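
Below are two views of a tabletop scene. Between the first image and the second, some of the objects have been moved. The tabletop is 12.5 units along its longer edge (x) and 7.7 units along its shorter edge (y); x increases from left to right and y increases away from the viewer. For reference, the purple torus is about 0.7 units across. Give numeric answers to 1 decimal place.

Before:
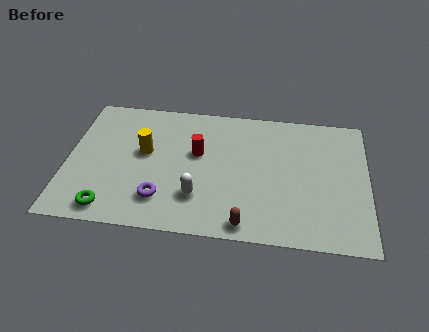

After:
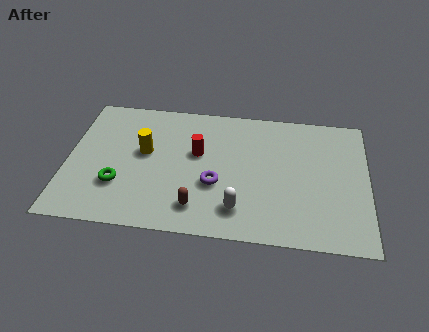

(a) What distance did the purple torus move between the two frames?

2.5

The purple torus was near (4.0, 1.8) before and (6.2, 2.9) after, so it travelled √(2.2² + 1.1²) ≈ 2.5 units.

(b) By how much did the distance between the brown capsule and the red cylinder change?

-1.2

Before: roughly 4.3 units apart; after: 3.1. That's 1.2 units closer together.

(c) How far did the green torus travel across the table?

1.4

The green torus moved from about (1.9, 1.0) to (2.2, 2.4), a distance of √(0.3² + 1.4²) ≈ 1.4.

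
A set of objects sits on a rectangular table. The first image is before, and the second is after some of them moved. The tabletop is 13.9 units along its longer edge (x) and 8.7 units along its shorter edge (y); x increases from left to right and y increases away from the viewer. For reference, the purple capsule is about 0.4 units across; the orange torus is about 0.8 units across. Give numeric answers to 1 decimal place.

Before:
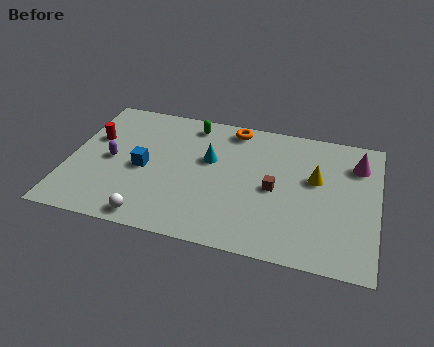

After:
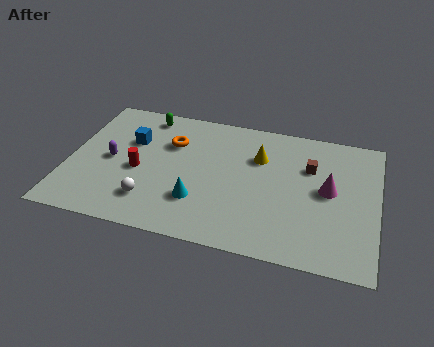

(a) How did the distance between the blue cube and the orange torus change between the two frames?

-3.5

They were about 5.3 units apart before and 1.8 after — 3.5 units closer together.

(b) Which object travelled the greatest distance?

the orange torus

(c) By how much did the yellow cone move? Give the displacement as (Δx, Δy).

(-2.6, 0.8)

The yellow cone started near (11.1, 5.2) and ended near (8.5, 6.0).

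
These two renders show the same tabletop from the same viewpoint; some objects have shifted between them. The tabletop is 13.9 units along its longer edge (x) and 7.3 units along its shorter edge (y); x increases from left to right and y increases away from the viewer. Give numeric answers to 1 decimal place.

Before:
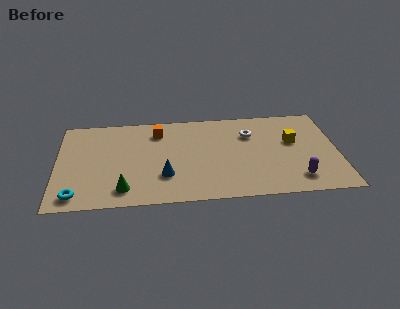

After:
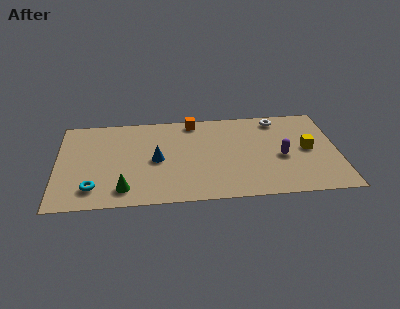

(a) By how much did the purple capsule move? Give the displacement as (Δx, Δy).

(-0.7, 1.8)

The purple capsule was at about (11.8, 1.4) and moved to about (11.1, 3.2).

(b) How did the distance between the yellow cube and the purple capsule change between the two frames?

-1.6

Before: roughly 3.0 units apart; after: 1.4. That's 1.6 units closer together.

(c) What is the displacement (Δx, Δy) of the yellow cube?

(0.7, -0.7)

From the two frames, the yellow cube sits at roughly (11.7, 4.4) before and (12.4, 3.7) after.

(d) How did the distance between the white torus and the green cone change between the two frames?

+1.8

They were about 7.4 units apart before and 9.2 after — 1.8 units further apart.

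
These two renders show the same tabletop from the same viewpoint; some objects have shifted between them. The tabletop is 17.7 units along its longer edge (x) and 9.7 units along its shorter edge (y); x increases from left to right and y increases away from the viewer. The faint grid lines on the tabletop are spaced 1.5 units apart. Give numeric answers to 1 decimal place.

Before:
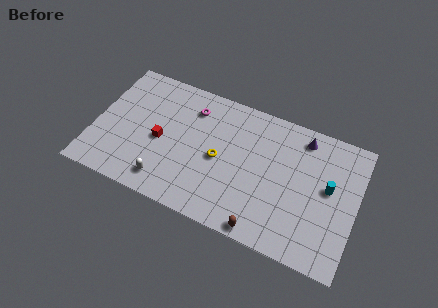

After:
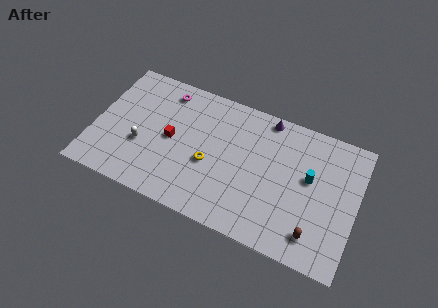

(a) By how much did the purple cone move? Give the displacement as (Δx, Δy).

(-2.5, 0.5)

The purple cone started near (13.8, 8.3) and ended near (11.3, 8.8).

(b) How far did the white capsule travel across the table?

2.8

From (5.2, 1.6) to (3.3, 3.6), the white capsule covered √(1.9² + 2.0²) ≈ 2.8 units.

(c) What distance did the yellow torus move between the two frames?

0.8

The yellow torus moved from about (8.5, 4.6) to (7.9, 4.0), a distance of √(0.6² + 0.6²) ≈ 0.8.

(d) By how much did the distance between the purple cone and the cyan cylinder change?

+1.0

Before: roughly 3.5 units apart; after: 4.5. That's 1.0 units further apart.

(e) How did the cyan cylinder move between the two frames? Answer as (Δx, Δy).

(-1.3, 0.2)

From the two frames, the cyan cylinder sits at roughly (15.8, 5.4) before and (14.5, 5.6) after.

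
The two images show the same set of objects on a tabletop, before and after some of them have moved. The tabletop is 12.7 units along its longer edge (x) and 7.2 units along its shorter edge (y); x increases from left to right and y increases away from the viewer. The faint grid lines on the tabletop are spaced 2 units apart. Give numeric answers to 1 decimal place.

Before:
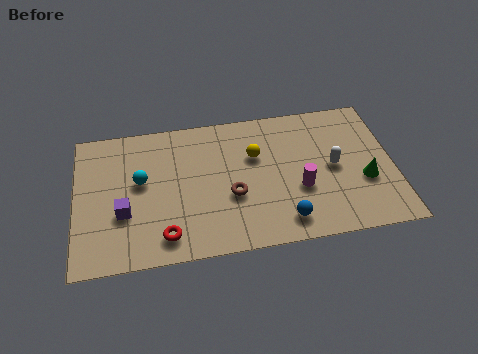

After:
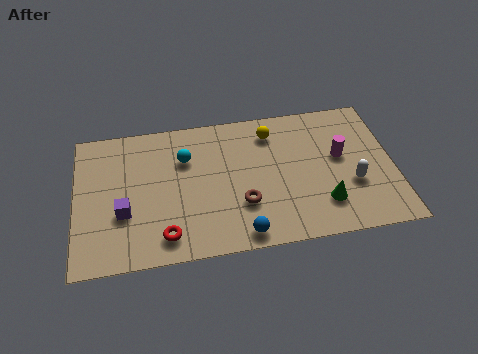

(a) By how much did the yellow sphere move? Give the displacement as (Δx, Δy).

(0.7, 1.1)

The yellow sphere was at about (7.2, 4.7) and moved to about (7.9, 5.8).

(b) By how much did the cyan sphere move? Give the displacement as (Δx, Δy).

(1.8, 0.9)

From the two frames, the cyan sphere sits at roughly (2.6, 4.1) before and (4.4, 5.0) after.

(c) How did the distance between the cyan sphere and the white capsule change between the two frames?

-0.7

The distance was about 7.7 in the first image and 7.0 in the second, so they moved 0.7 units closer together.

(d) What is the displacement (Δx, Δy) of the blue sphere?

(-1.7, -0.4)

The blue sphere started near (8.2, 1.2) and ended near (6.5, 0.8).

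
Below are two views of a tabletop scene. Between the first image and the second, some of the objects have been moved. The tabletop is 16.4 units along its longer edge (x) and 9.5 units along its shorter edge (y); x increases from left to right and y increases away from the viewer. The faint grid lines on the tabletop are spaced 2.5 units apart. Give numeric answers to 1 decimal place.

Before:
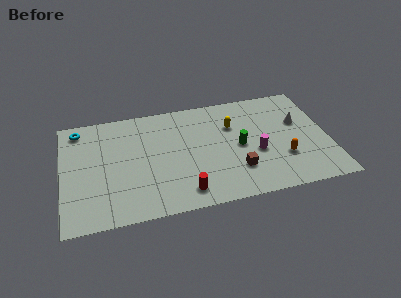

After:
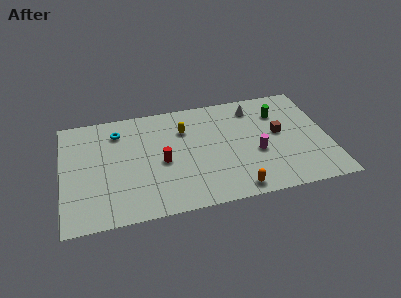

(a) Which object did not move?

the magenta cylinder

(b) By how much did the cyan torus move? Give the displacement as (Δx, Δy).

(2.4, -0.7)

From the two frames, the cyan torus sits at roughly (1.1, 8.2) before and (3.5, 7.5) after.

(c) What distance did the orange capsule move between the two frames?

3.7

The orange capsule moved from about (13.5, 3.0) to (10.4, 1.0), a distance of √(3.1² + 2.0²) ≈ 3.7.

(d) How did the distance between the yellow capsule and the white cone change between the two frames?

+0.4

They were about 4.1 units apart before and 4.5 after — 0.4 units further apart.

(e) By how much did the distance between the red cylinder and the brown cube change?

+3.9

They were about 3.5 units apart before and 7.4 after — 3.9 units further apart.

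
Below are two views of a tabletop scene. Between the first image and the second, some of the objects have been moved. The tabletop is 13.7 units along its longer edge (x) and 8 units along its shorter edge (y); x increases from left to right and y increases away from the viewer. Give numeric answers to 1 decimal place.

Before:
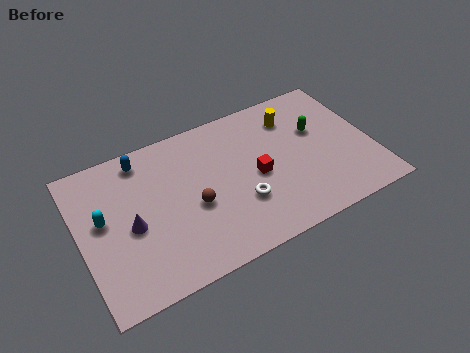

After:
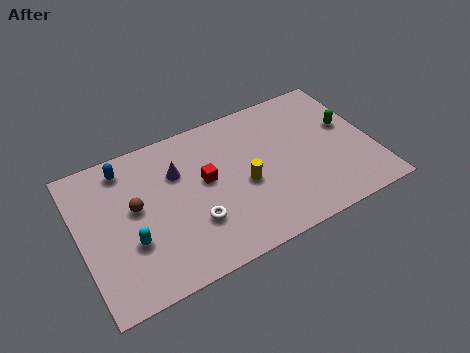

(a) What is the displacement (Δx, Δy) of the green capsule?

(1.4, -0.3)

The green capsule started near (11.3, 5.0) and ended near (12.7, 4.7).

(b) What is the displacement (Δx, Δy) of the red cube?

(-2.3, 0.8)

The red cube started near (8.2, 3.7) and ended near (5.9, 4.5).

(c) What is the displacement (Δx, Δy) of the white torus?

(-2.2, -0.1)

From the two frames, the white torus sits at roughly (7.3, 2.6) before and (5.1, 2.5) after.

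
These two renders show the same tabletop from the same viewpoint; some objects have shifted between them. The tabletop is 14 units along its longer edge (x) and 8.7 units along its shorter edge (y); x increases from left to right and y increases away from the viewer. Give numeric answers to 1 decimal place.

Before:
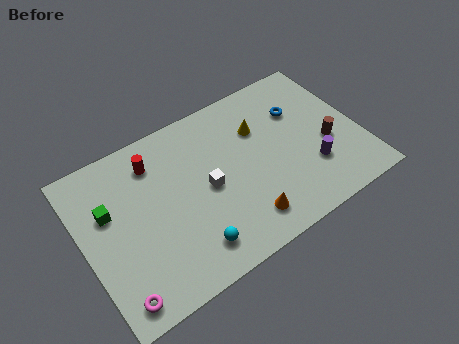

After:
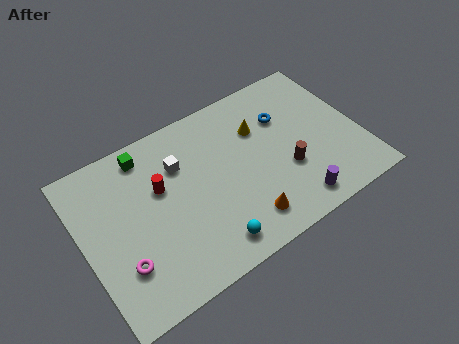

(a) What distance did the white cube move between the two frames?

2.2

The white cube moved from about (6.2, 4.2) to (5.1, 6.1), a distance of √(1.1² + 1.9²) ≈ 2.2.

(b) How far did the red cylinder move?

1.5

The red cylinder was near (3.9, 6.9) before and (4.0, 5.4) after, so it travelled √(0.1² + 1.5²) ≈ 1.5 units.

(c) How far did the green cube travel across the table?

3.0

The green cube was near (1.4, 5.5) before and (3.6, 7.5) after, so it travelled √(2.2² + 2.0²) ≈ 3.0 units.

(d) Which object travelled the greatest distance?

the green cube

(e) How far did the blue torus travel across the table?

0.8

The blue torus was near (11.3, 6.0) before and (10.5, 6.0) after, so it travelled √(0.8² + 0.0²) ≈ 0.8 units.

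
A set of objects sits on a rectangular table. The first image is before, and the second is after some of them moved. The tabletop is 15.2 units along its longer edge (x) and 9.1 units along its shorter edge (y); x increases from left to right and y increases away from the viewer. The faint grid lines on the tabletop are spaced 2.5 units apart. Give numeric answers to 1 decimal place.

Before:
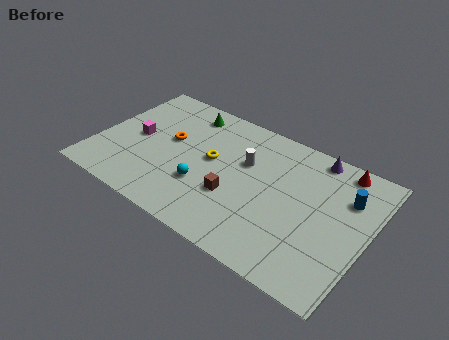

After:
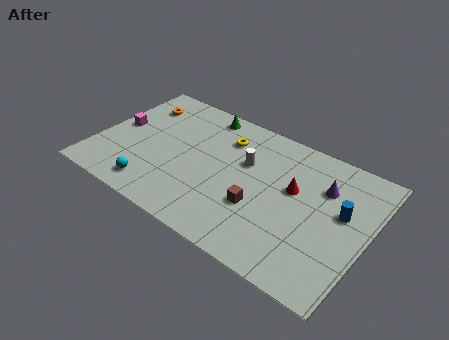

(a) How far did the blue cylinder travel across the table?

1.1

From (13.8, 6.4) to (13.7, 5.3), the blue cylinder covered √(0.1² + 1.1²) ≈ 1.1 units.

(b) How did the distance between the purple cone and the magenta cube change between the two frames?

+1.3

The distance was about 10.3 in the first image and 11.6 in the second, so they moved 1.3 units further apart.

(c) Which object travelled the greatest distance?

the red cone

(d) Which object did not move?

the white cylinder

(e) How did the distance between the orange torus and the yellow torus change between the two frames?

+2.6

The distance was about 2.5 in the first image and 5.1 in the second, so they moved 2.6 units further apart.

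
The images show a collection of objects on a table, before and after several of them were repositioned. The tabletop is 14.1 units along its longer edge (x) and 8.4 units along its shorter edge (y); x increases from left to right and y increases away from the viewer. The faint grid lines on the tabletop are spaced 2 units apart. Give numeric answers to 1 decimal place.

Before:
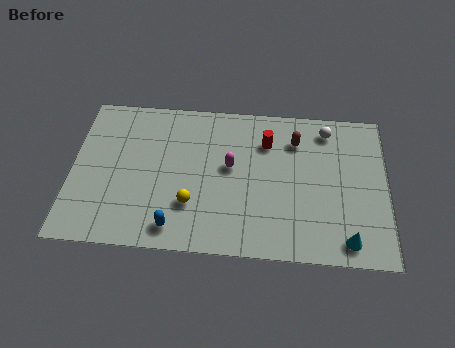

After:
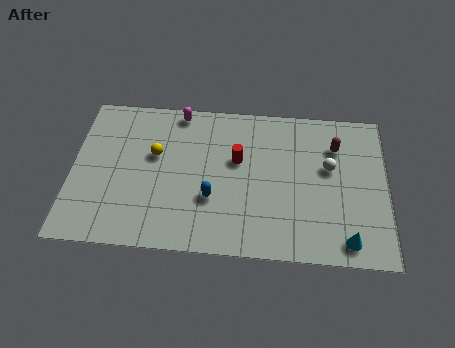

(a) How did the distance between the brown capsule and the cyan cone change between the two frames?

-0.7

The distance was about 5.8 in the first image and 5.1 in the second, so they moved 0.7 units closer together.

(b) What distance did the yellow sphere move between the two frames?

3.1

The yellow sphere moved from about (5.4, 2.5) to (3.7, 5.1), a distance of √(1.7² + 2.6²) ≈ 3.1.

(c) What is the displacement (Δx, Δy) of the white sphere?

(0.1, -2.1)

The white sphere started near (11.4, 7.1) and ended near (11.5, 5.0).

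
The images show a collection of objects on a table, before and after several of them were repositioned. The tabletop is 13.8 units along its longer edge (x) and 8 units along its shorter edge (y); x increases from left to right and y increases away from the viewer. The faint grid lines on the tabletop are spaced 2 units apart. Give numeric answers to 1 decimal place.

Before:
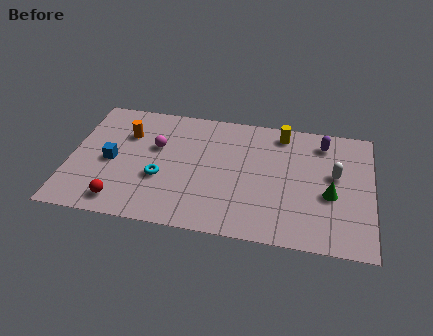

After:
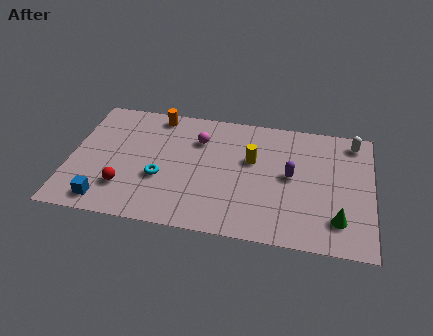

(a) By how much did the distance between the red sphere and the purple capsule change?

-2.7

Before: roughly 10.5 units apart; after: 7.8. That's 2.7 units closer together.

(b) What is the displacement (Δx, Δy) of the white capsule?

(0.8, 2.3)

The white capsule was at about (12.1, 4.6) and moved to about (12.9, 6.9).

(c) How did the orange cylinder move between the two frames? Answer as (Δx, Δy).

(1.3, 1.5)

The orange cylinder was at about (2.5, 5.6) and moved to about (3.8, 7.1).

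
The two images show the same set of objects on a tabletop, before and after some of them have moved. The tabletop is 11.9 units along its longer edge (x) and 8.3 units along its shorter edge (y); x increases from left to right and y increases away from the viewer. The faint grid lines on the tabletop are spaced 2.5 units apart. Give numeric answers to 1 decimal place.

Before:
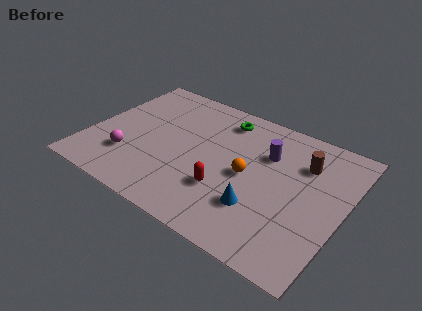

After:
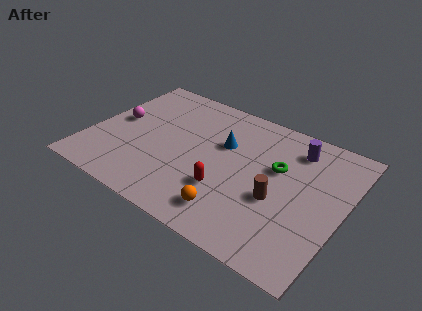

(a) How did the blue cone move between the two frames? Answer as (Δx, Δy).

(-2.2, 2.9)

The blue cone started near (8.3, 2.4) and ended near (6.1, 5.3).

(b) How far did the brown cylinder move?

2.8

From (9.8, 6.0) to (9.0, 3.3), the brown cylinder covered √(0.8² + 2.7²) ≈ 2.8 units.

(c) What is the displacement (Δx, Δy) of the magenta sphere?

(-1.0, 2.1)

From the two frames, the magenta sphere sits at roughly (2.1, 2.3) before and (1.1, 4.4) after.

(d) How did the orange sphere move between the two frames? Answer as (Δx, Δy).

(-0.3, -2.5)

From the two frames, the orange sphere sits at roughly (7.5, 4.0) before and (7.2, 1.5) after.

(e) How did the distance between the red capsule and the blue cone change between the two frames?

+1.2

The distance was about 1.6 in the first image and 2.8 in the second, so they moved 1.2 units further apart.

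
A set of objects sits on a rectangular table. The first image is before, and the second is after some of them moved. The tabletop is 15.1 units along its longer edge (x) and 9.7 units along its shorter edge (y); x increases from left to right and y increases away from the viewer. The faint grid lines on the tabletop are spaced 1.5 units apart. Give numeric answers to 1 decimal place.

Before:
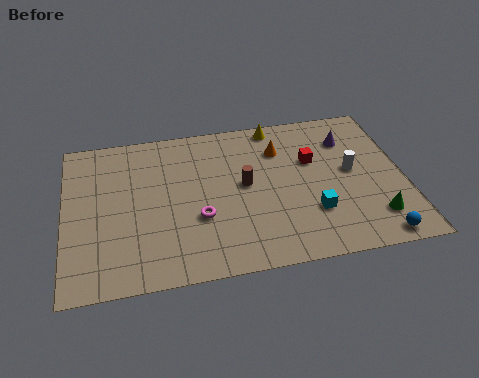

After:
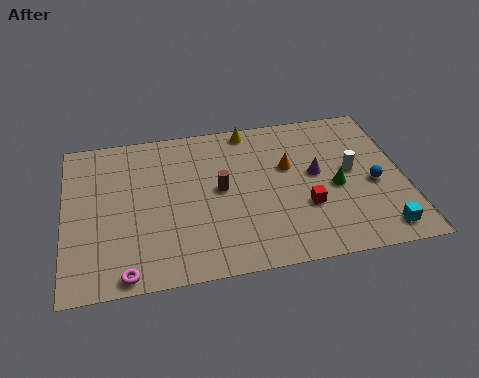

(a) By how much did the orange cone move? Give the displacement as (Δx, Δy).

(0.3, -1.2)

From the two frames, the orange cone sits at roughly (9.7, 7.2) before and (10.0, 6.0) after.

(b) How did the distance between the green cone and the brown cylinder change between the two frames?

-1.2

They were about 6.4 units apart before and 5.2 after — 1.2 units closer together.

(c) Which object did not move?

the white cylinder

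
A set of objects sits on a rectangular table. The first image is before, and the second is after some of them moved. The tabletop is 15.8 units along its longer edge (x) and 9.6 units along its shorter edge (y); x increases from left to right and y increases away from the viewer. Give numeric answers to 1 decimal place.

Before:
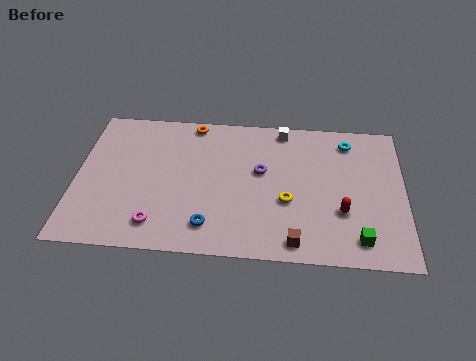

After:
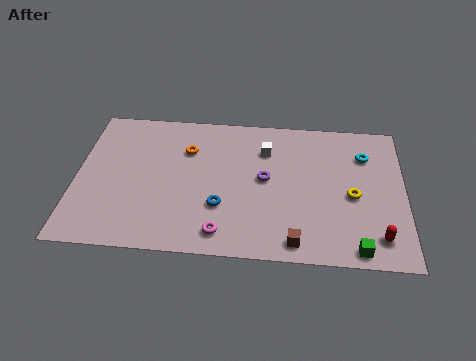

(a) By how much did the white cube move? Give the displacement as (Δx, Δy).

(-0.8, -1.5)

From the two frames, the white cube sits at roughly (9.9, 8.6) before and (9.1, 7.1) after.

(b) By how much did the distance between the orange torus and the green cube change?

-0.7

They were about 10.8 units apart before and 10.1 after — 0.7 units closer together.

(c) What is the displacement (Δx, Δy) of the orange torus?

(-0.2, -1.9)

From the two frames, the orange torus sits at roughly (5.5, 8.7) before and (5.3, 6.8) after.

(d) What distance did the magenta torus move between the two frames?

3.1

From (4.0, 1.7) to (7.1, 1.4), the magenta torus covered √(3.1² + 0.3²) ≈ 3.1 units.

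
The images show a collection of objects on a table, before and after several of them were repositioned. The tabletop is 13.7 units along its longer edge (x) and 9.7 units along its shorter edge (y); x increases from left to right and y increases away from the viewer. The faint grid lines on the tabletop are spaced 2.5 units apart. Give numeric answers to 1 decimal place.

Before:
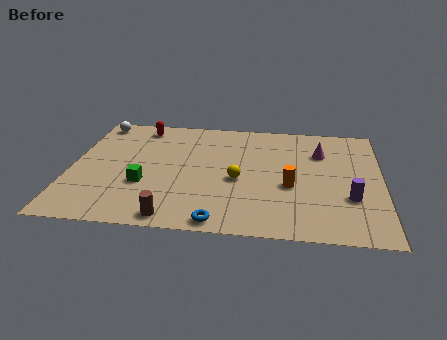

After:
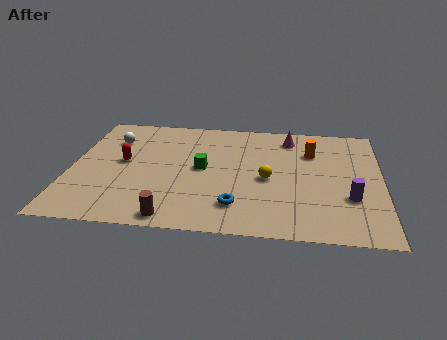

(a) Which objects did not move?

the brown cylinder and the purple cylinder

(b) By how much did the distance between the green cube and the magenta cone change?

-3.6

The distance was about 8.5 in the first image and 4.9 in the second, so they moved 3.6 units closer together.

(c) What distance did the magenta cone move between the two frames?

1.8

The magenta cone was near (11.0, 6.9) before and (9.6, 8.1) after, so it travelled √(1.4² + 1.2²) ≈ 1.8 units.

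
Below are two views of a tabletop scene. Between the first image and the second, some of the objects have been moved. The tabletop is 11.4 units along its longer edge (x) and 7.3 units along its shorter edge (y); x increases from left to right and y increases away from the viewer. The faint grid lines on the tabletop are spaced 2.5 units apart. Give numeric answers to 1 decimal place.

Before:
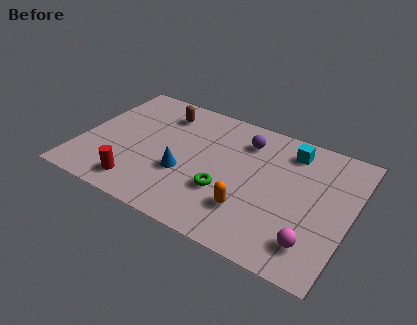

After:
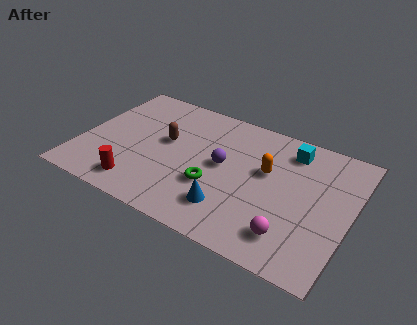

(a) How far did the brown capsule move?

1.6

From (3.1, 5.8) to (3.5, 4.2), the brown capsule covered √(0.4² + 1.6²) ≈ 1.6 units.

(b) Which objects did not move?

the red cylinder and the cyan cube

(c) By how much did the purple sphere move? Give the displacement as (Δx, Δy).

(-0.7, -1.8)

The purple sphere was at about (6.7, 5.7) and moved to about (6.0, 3.9).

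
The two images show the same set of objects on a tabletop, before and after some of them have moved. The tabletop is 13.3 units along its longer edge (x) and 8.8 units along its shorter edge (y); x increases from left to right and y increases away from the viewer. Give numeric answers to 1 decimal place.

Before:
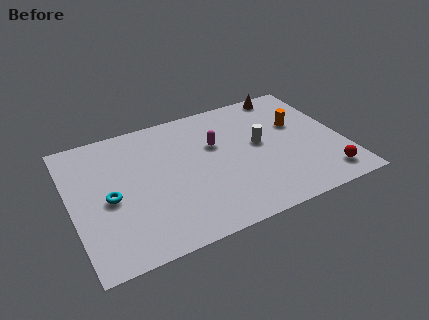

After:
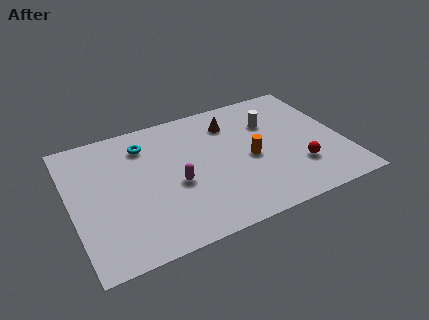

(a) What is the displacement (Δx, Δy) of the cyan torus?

(2.0, 2.9)

From the two frames, the cyan torus sits at roughly (1.8, 4.0) before and (3.8, 6.9) after.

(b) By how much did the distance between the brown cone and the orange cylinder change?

+0.4

The distance was about 2.5 in the first image and 2.9 in the second, so they moved 0.4 units further apart.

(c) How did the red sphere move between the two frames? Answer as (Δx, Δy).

(-1.2, 1.1)

The red sphere was at about (12.1, 1.4) and moved to about (10.9, 2.5).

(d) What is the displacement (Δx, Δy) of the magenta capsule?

(-2.2, -1.9)

The magenta capsule was at about (7.2, 5.6) and moved to about (5.0, 3.7).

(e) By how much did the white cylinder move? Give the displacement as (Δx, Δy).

(0.7, 1.3)

From the two frames, the white cylinder sits at roughly (9.3, 4.8) before and (10.0, 6.1) after.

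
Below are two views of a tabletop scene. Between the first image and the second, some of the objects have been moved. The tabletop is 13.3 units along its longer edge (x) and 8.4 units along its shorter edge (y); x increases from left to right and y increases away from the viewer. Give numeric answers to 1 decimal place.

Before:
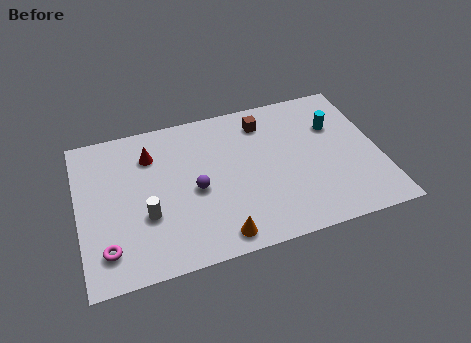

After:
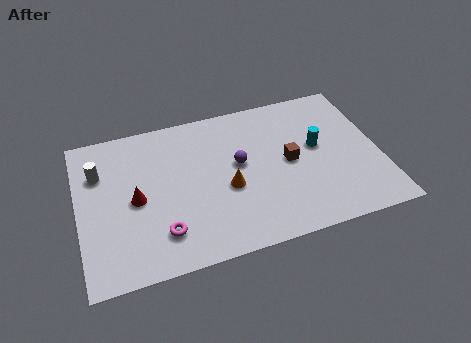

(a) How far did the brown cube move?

2.8

The brown cube moved from about (8.4, 6.8) to (9.3, 4.2), a distance of √(0.9² + 2.6²) ≈ 2.8.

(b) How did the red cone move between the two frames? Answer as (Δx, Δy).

(-0.8, -2.3)

From the two frames, the red cone sits at roughly (3.3, 6.3) before and (2.5, 4.0) after.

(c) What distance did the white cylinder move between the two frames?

3.5

From (2.9, 3.0) to (1.0, 5.9), the white cylinder covered √(1.9² + 2.9²) ≈ 3.5 units.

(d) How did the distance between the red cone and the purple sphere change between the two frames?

+1.6

They were about 3.1 units apart before and 4.7 after — 1.6 units further apart.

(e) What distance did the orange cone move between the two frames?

2.6

The orange cone moved from about (5.9, 1.0) to (6.5, 3.5), a distance of √(0.6² + 2.5²) ≈ 2.6.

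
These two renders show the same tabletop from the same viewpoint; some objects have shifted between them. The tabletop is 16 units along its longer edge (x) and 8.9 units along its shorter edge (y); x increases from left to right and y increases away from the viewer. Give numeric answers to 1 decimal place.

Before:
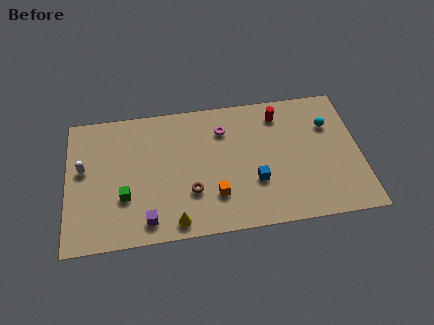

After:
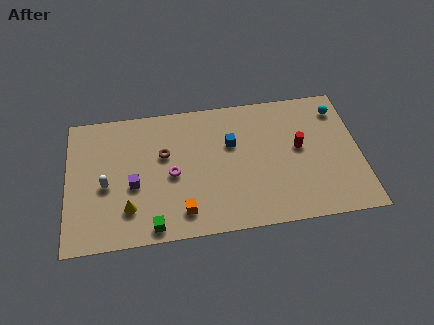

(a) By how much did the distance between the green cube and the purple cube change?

+0.9

They were about 2.1 units apart before and 3.0 after — 0.9 units further apart.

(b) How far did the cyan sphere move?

1.2

The cyan sphere was near (14.4, 6.2) before and (15.0, 7.2) after, so it travelled √(0.6² + 1.0²) ≈ 1.2 units.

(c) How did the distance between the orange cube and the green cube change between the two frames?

-3.2

Before: roughly 4.9 units apart; after: 1.7. That's 3.2 units closer together.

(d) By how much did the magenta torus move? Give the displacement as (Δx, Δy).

(-2.9, -2.6)

The magenta torus started near (8.6, 6.7) and ended near (5.7, 4.1).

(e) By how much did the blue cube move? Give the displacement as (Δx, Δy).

(-1.2, 2.7)

The blue cube was at about (10.2, 3.0) and moved to about (9.0, 5.7).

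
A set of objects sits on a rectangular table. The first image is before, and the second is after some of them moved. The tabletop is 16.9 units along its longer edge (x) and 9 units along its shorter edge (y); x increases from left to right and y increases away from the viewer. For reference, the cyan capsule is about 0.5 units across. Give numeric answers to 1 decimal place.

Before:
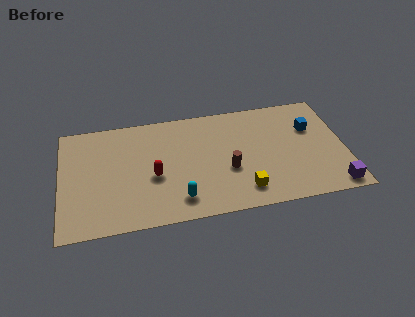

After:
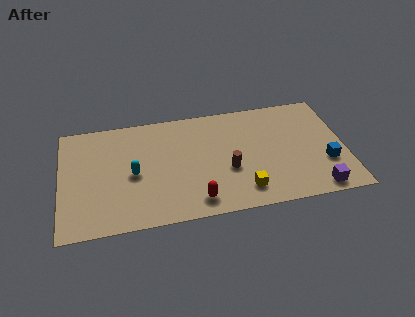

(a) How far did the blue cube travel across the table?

3.1

From (15.0, 6.0) to (15.7, 3.0), the blue cube covered √(0.7² + 3.0²) ≈ 3.1 units.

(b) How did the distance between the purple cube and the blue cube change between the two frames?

-3.0

The distance was about 5.1 in the first image and 2.1 in the second, so they moved 3.0 units closer together.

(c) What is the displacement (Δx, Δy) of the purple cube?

(-1.0, 0.0)

The purple cube was at about (16.0, 1.0) and moved to about (15.0, 1.0).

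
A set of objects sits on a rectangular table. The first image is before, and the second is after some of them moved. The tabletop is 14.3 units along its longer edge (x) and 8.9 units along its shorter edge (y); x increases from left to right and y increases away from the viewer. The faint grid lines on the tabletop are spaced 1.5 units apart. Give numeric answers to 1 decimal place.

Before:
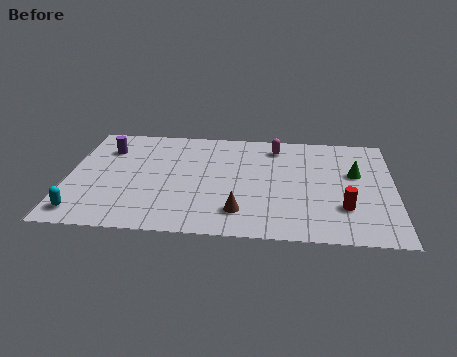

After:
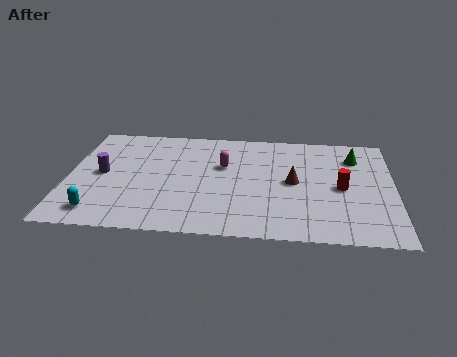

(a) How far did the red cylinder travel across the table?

1.6

From (12.1, 2.6) to (12.0, 4.2), the red cylinder covered √(0.1² + 1.6²) ≈ 1.6 units.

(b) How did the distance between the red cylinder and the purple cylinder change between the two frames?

-0.7

Before: roughly 11.2 units apart; after: 10.5. That's 0.7 units closer together.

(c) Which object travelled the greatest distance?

the brown cone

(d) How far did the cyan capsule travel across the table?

0.7

The cyan capsule moved from about (0.8, 1.3) to (1.5, 1.4), a distance of √(0.7² + 0.1²) ≈ 0.7.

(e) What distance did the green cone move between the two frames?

1.4

The green cone moved from about (12.6, 5.4) to (12.6, 6.8), a distance of √(0.0² + 1.4²) ≈ 1.4.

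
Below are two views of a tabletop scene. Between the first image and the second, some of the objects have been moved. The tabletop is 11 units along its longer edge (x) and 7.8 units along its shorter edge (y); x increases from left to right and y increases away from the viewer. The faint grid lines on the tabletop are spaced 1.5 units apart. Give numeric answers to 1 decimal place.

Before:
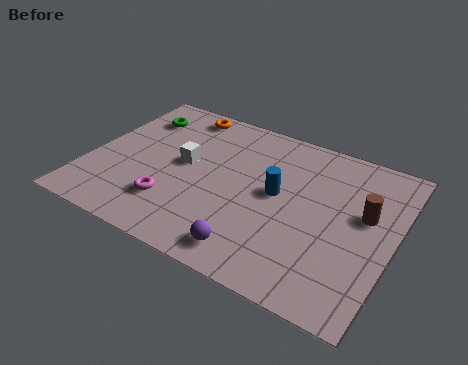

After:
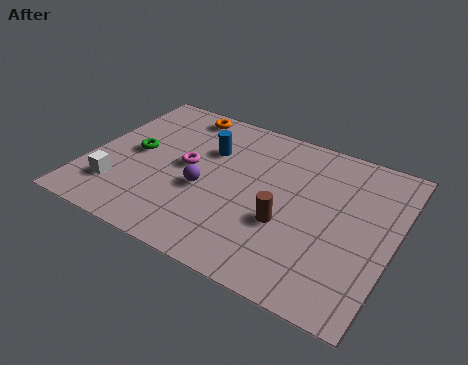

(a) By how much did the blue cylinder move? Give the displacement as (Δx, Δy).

(-2.7, 1.1)

From the two frames, the blue cylinder sits at roughly (6.8, 4.2) before and (4.1, 5.3) after.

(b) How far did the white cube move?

3.1

The white cube moved from about (3.4, 4.2) to (1.3, 1.9), a distance of √(2.1² + 2.3²) ≈ 3.1.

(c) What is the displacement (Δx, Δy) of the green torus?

(0.3, -2.0)

The green torus was at about (1.3, 6.0) and moved to about (1.6, 4.0).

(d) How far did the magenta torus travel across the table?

2.1

From (3.3, 2.0) to (3.5, 4.1), the magenta torus covered √(0.2² + 2.1²) ≈ 2.1 units.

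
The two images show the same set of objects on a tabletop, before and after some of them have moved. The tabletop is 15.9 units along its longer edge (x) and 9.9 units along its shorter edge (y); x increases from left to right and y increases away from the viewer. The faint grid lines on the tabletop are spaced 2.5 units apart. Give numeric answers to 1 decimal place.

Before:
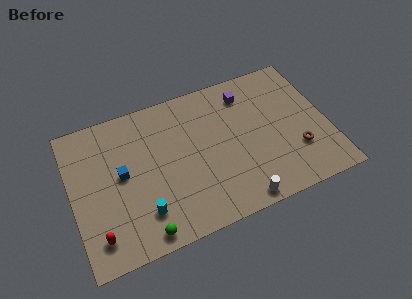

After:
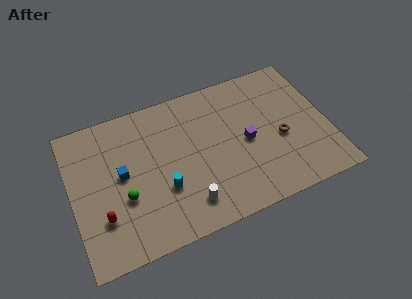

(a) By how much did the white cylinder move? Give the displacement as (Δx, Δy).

(-3.1, 1.0)

The white cylinder started near (9.9, 0.9) and ended near (6.8, 1.9).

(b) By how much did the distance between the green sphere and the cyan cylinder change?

+1.1

Before: roughly 1.3 units apart; after: 2.4. That's 1.1 units further apart.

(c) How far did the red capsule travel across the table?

1.2

The red capsule moved from about (1.3, 1.8) to (1.7, 2.9), a distance of √(0.4² + 1.1²) ≈ 1.2.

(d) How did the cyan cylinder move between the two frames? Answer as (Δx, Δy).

(1.4, 1.1)

The cyan cylinder was at about (4.1, 2.3) and moved to about (5.5, 3.4).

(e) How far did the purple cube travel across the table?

3.3

The purple cube moved from about (11.2, 8.0) to (10.8, 4.7), a distance of √(0.4² + 3.3²) ≈ 3.3.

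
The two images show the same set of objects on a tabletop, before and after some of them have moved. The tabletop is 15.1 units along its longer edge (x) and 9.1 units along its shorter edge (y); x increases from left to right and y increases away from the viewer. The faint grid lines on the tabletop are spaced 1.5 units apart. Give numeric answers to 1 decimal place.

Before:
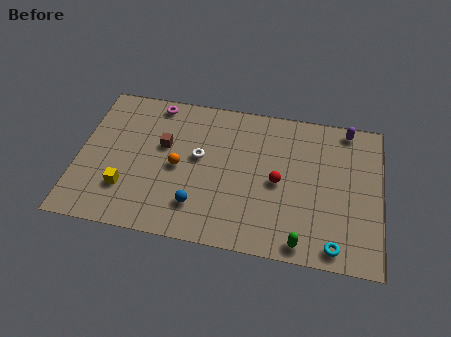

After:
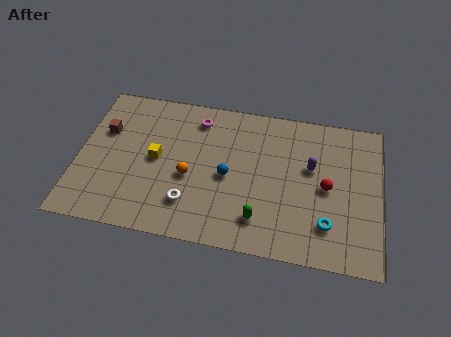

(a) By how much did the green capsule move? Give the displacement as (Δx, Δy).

(-2.1, 1.0)

From the two frames, the green capsule sits at roughly (11.3, 0.9) before and (9.2, 1.9) after.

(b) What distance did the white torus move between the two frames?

2.9

From (6.0, 5.1) to (5.7, 2.2), the white torus covered √(0.3² + 2.9²) ≈ 2.9 units.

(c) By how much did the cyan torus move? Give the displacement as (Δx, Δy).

(-0.4, 1.2)

The cyan torus started near (12.9, 1.0) and ended near (12.5, 2.2).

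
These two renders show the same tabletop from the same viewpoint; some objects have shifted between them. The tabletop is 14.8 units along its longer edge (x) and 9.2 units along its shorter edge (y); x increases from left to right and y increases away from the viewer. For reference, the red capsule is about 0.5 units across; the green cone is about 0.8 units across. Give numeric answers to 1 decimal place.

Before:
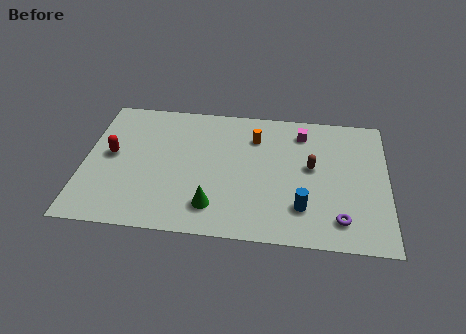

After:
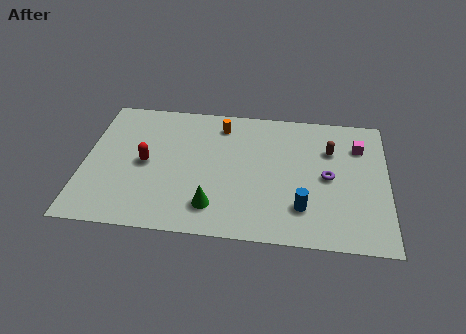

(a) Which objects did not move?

the green cone and the blue cylinder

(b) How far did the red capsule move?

1.7

From (1.3, 4.9) to (3.0, 4.5), the red capsule covered √(1.7² + 0.4²) ≈ 1.7 units.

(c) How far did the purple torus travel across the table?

2.9

From (12.5, 1.7) to (11.9, 4.5), the purple torus covered √(0.6² + 2.8²) ≈ 2.9 units.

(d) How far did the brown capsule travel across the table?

1.6

The brown capsule moved from about (11.1, 5.1) to (12.0, 6.4), a distance of √(0.9² + 1.3²) ≈ 1.6.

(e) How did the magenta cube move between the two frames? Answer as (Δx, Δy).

(2.8, -0.7)

The magenta cube started near (10.6, 7.5) and ended near (13.4, 6.8).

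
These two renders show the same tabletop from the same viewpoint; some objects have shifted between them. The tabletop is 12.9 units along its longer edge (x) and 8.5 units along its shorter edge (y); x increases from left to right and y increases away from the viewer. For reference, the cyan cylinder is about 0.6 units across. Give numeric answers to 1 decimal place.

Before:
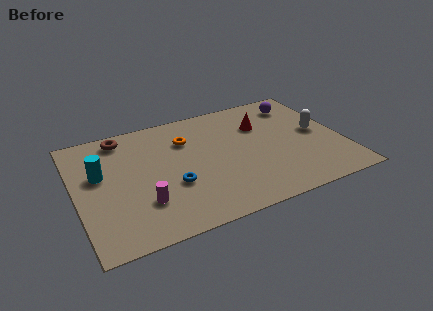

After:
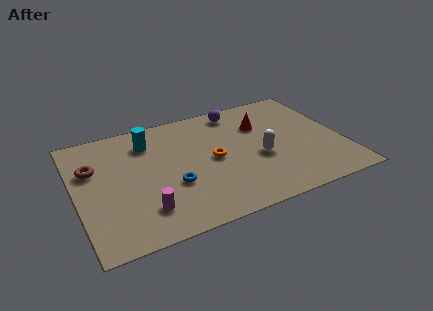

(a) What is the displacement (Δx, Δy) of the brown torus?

(-1.6, -1.8)

The brown torus was at about (2.5, 7.4) and moved to about (0.9, 5.6).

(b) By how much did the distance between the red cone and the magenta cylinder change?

+0.3

Before: roughly 7.1 units apart; after: 7.4. That's 0.3 units further apart.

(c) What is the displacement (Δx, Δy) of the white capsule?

(-3.0, -0.9)

The white capsule was at about (11.8, 4.4) and moved to about (8.8, 3.5).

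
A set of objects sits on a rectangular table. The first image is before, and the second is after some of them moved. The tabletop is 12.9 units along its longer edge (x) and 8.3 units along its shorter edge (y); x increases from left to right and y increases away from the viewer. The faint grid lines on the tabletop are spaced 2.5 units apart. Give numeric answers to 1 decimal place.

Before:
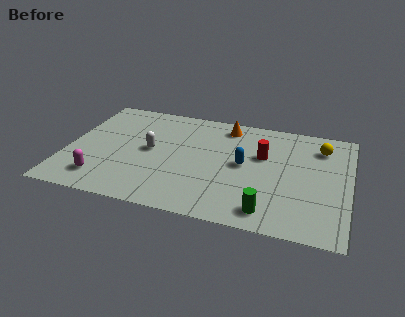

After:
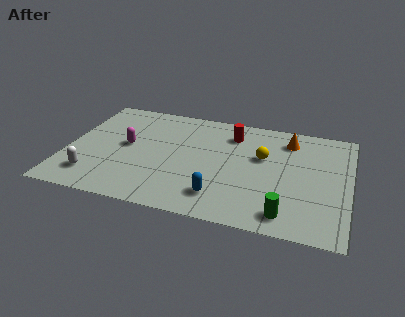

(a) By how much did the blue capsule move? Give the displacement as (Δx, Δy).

(-0.9, -2.6)

The blue capsule started near (8.1, 4.3) and ended near (7.2, 1.7).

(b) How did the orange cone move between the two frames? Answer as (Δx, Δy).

(2.9, -0.4)

The orange cone was at about (7.1, 7.1) and moved to about (10.0, 6.7).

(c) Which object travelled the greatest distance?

the white capsule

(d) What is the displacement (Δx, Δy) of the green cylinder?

(0.8, 0.0)

The green cylinder was at about (9.4, 1.2) and moved to about (10.2, 1.2).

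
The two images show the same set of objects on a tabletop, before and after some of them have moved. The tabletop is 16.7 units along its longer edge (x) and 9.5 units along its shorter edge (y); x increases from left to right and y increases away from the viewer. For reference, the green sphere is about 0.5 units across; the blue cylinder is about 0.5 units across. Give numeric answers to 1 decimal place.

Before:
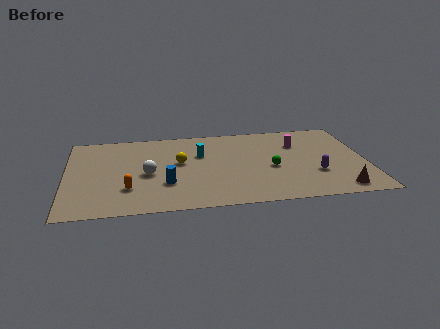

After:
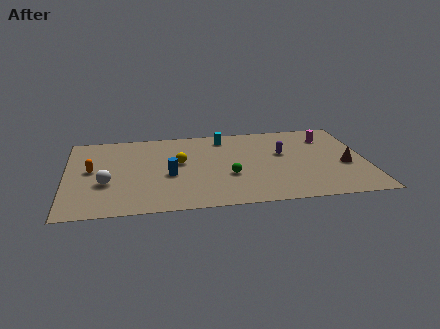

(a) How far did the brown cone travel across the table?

2.7

The brown cone was near (15.0, 1.2) before and (15.5, 3.9) after, so it travelled √(0.5² + 2.7²) ≈ 2.7 units.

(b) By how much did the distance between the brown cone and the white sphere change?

+2.4

They were about 10.9 units apart before and 13.3 after — 2.4 units further apart.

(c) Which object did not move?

the yellow sphere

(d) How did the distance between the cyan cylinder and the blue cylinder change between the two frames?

+1.3

They were about 3.8 units apart before and 5.1 after — 1.3 units further apart.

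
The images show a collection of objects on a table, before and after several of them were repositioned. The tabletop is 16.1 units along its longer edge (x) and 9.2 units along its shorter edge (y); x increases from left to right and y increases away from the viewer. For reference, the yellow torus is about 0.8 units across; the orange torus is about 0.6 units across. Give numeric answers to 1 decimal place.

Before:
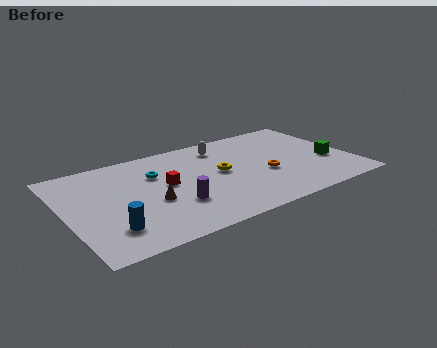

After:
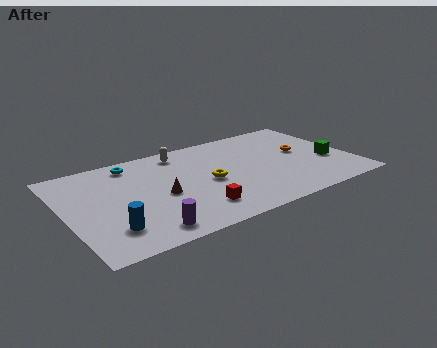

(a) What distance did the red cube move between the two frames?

3.2

The red cube moved from about (5.6, 5.0) to (6.8, 2.0), a distance of √(1.2² + 3.0²) ≈ 3.2.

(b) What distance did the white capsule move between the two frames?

2.3

The white capsule moved from about (9.2, 7.5) to (6.9, 7.9), a distance of √(2.3² + 0.4²) ≈ 2.3.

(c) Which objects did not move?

the green cube and the blue cylinder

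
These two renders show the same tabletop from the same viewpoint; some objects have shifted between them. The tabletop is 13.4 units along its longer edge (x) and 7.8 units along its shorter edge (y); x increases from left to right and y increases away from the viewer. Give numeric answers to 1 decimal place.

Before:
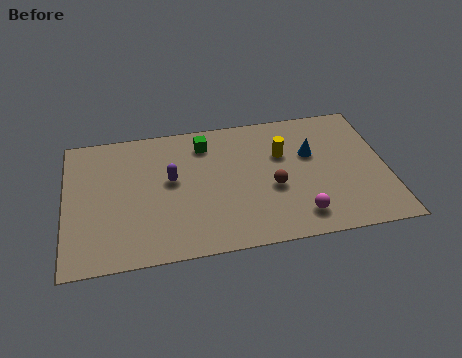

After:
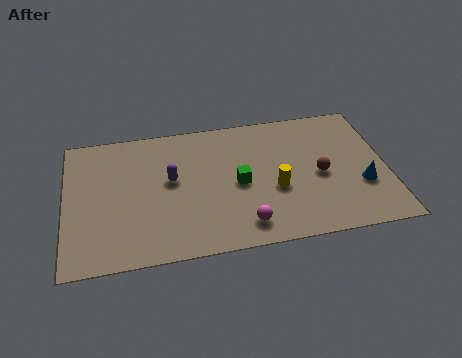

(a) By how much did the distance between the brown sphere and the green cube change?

-0.7

The distance was about 4.1 in the first image and 3.4 in the second, so they moved 0.7 units closer together.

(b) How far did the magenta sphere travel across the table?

2.3

The magenta sphere moved from about (9.6, 1.4) to (7.3, 1.3), a distance of √(2.3² + 0.1²) ≈ 2.3.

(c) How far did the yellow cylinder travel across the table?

2.0

The yellow cylinder was near (9.1, 5.1) before and (8.7, 3.1) after, so it travelled √(0.4² + 2.0²) ≈ 2.0 units.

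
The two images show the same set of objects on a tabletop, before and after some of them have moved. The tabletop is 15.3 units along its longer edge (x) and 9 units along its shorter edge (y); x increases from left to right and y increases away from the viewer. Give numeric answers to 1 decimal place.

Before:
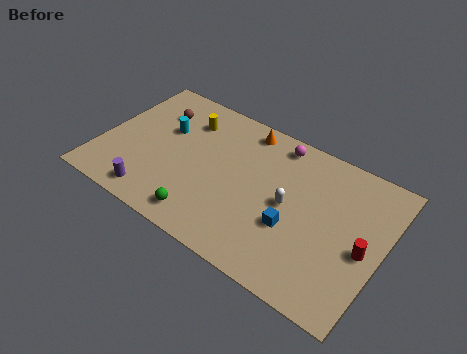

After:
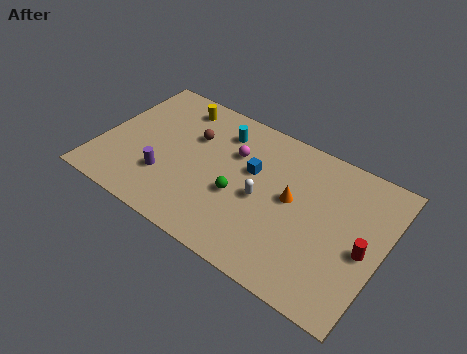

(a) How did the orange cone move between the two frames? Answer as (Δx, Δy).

(3.1, -3.0)

From the two frames, the orange cone sits at roughly (7.3, 7.9) before and (10.4, 4.9) after.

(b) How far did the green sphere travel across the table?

2.7

The green sphere moved from about (6.2, 1.3) to (7.7, 3.6), a distance of √(1.5² + 2.3²) ≈ 2.7.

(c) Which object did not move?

the red cylinder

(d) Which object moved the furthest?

the orange cone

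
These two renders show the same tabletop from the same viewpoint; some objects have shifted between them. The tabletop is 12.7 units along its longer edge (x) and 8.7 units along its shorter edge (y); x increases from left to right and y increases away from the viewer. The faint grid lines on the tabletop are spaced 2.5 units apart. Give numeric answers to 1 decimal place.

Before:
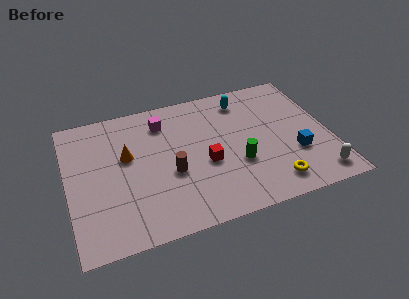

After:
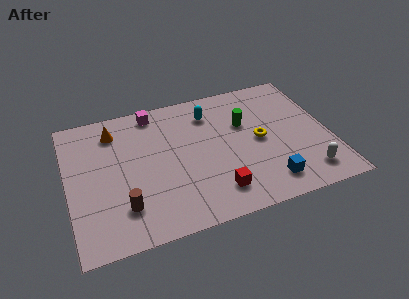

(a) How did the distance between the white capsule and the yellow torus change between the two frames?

+1.2

Before: roughly 2.2 units apart; after: 3.4. That's 1.2 units further apart.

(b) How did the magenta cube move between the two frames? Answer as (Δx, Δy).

(-0.4, 0.8)

From the two frames, the magenta cube sits at roughly (4.8, 6.9) before and (4.4, 7.7) after.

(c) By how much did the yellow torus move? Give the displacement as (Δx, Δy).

(-0.3, 2.9)

The yellow torus was at about (9.6, 1.4) and moved to about (9.3, 4.3).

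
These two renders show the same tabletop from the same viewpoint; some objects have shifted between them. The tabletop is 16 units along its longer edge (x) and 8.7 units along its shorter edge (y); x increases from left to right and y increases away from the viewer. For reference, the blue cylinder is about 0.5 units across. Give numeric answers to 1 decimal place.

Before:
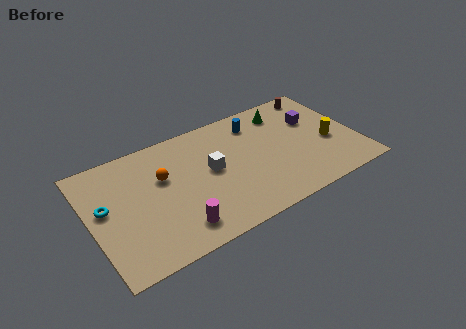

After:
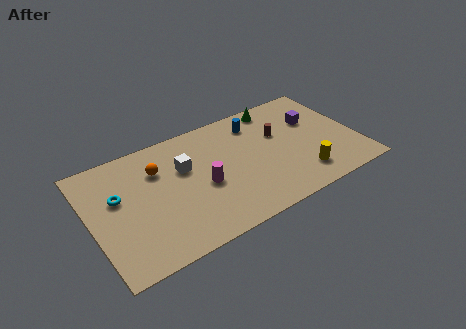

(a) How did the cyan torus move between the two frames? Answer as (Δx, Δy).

(0.8, 0.4)

The cyan torus started near (0.9, 4.9) and ended near (1.7, 5.3).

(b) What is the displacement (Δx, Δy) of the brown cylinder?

(-2.9, -2.2)

From the two frames, the brown cylinder sits at roughly (14.4, 7.7) before and (11.5, 5.5) after.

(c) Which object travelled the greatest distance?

the brown cylinder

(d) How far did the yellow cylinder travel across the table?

2.7

The yellow cylinder was near (14.3, 3.6) before and (12.3, 1.8) after, so it travelled √(2.0² + 1.8²) ≈ 2.7 units.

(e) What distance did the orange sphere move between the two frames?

0.7

The orange sphere moved from about (4.4, 5.5) to (4.2, 6.2), a distance of √(0.2² + 0.7²) ≈ 0.7.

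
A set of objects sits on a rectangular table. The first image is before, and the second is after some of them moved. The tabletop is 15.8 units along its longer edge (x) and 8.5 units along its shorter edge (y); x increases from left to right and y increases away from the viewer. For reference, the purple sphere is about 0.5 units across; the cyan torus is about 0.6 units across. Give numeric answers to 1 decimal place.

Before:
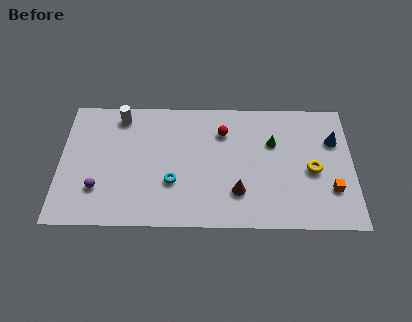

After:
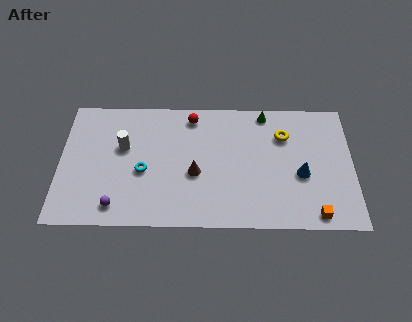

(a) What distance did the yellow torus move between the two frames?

2.7

The yellow torus moved from about (13.6, 3.8) to (12.1, 6.1), a distance of √(1.5² + 2.3²) ≈ 2.7.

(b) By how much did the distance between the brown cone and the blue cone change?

-0.6

They were about 6.3 units apart before and 5.7 after — 0.6 units closer together.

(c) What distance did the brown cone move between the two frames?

2.6

The brown cone was near (9.6, 2.3) before and (7.3, 3.5) after, so it travelled √(2.3² + 1.2²) ≈ 2.6 units.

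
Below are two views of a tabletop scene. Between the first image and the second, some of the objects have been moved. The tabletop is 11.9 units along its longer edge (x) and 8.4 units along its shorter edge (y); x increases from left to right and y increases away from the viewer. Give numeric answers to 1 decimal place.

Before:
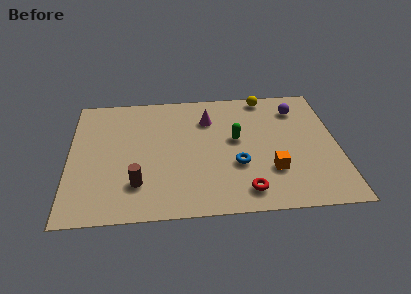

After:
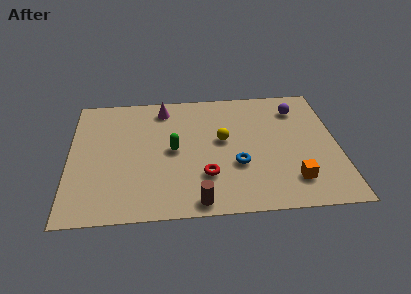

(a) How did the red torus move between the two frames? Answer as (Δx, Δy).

(-1.7, 1.1)

The red torus was at about (7.7, 1.3) and moved to about (6.0, 2.4).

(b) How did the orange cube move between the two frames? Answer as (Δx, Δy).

(0.9, -0.7)

From the two frames, the orange cube sits at roughly (8.9, 2.5) before and (9.8, 1.8) after.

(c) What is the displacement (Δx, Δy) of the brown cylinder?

(2.6, -1.3)

From the two frames, the brown cylinder sits at roughly (3.0, 2.1) before and (5.6, 0.8) after.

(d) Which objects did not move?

the purple sphere and the blue torus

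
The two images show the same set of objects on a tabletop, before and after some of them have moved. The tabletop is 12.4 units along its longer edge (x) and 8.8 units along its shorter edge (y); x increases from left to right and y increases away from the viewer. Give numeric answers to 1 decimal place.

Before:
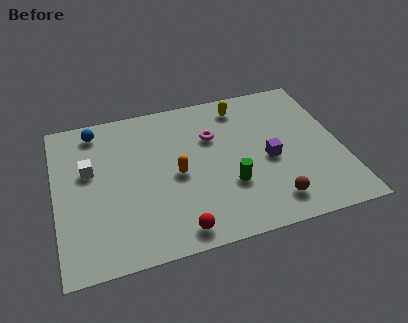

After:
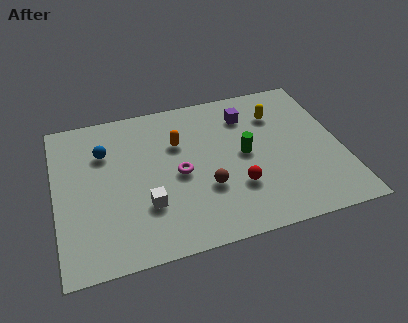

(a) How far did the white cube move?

3.5

The white cube was near (1.5, 5.3) before and (3.8, 2.7) after, so it travelled √(2.3² + 2.6²) ≈ 3.5 units.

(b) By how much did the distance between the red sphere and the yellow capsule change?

-2.9

Before: roughly 7.2 units apart; after: 4.3. That's 2.9 units closer together.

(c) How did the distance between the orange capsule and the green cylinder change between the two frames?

+0.6

Before: roughly 2.5 units apart; after: 3.1. That's 0.6 units further apart.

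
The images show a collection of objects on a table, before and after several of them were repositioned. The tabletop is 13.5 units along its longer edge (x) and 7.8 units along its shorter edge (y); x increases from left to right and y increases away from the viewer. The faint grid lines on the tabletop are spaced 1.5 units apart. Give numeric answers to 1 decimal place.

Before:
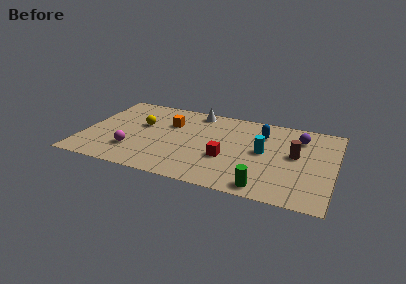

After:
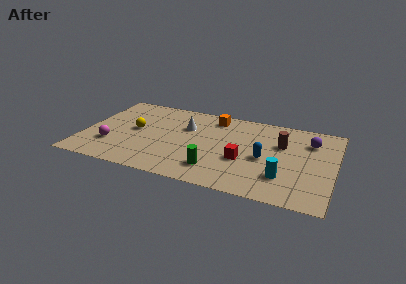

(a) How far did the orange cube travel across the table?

2.6

The orange cube was near (4.5, 5.3) before and (6.8, 6.6) after, so it travelled √(2.3² + 1.3²) ≈ 2.6 units.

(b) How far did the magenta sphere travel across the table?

1.2

The magenta sphere moved from about (2.8, 2.1) to (1.6, 2.3), a distance of √(1.2² + 0.2²) ≈ 1.2.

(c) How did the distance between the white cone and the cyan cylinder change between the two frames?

+1.5

Before: roughly 4.8 units apart; after: 6.3. That's 1.5 units further apart.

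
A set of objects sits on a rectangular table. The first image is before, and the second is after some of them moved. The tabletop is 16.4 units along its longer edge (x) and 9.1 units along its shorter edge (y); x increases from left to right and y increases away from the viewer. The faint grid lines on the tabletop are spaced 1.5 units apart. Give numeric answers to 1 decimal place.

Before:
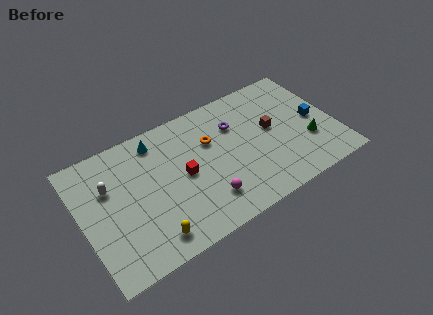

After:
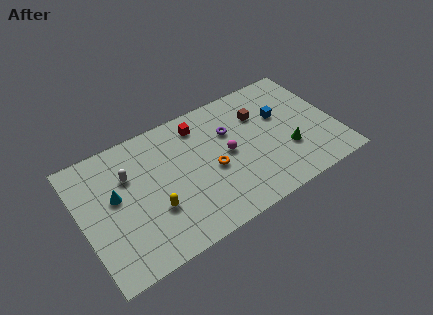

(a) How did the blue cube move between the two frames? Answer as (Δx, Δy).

(-2.1, 1.3)

From the two frames, the blue cube sits at roughly (15.2, 4.4) before and (13.1, 5.7) after.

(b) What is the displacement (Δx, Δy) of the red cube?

(1.5, 3.0)

The red cube was at about (6.5, 4.5) and moved to about (8.0, 7.5).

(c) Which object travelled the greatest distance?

the cyan cone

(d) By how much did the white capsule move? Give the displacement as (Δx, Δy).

(1.3, 0.2)

The white capsule was at about (1.9, 6.0) and moved to about (3.2, 6.2).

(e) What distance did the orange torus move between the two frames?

2.0

The orange torus moved from about (8.5, 6.0) to (8.3, 4.0), a distance of √(0.2² + 2.0²) ≈ 2.0.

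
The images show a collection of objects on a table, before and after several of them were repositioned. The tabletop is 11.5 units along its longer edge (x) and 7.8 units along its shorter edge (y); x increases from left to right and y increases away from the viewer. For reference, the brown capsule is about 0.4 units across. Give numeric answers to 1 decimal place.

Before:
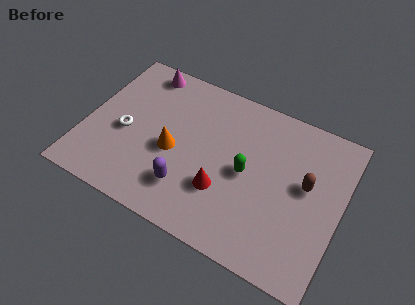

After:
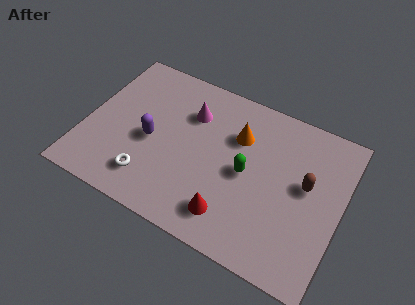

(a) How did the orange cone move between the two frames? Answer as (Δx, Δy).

(2.7, 2.0)

The orange cone was at about (4.0, 3.4) and moved to about (6.7, 5.4).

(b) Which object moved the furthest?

the orange cone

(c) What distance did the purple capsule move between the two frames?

2.5

The purple capsule was near (4.9, 1.9) before and (3.0, 3.5) after, so it travelled √(1.9² + 1.6²) ≈ 2.5 units.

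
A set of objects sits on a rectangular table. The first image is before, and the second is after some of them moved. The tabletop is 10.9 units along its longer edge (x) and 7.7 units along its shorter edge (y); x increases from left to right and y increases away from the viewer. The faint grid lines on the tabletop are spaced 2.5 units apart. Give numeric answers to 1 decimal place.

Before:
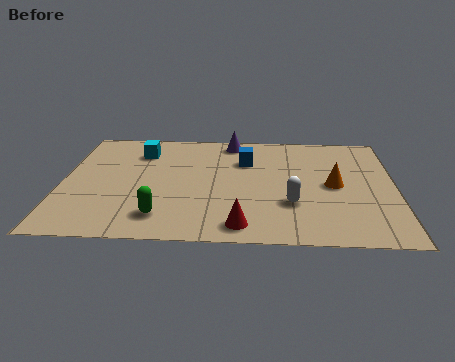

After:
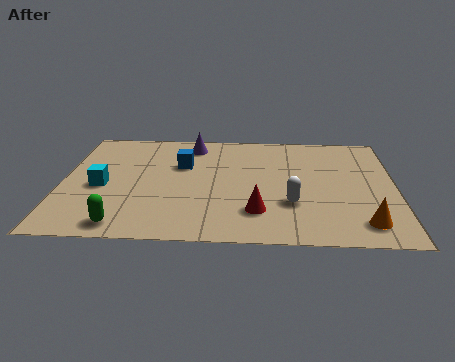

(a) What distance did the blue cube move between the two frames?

2.1

From (6.0, 5.4) to (3.9, 5.0), the blue cube covered √(2.1² + 0.4²) ≈ 2.1 units.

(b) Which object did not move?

the white capsule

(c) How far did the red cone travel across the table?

1.0

From (5.9, 1.0) to (6.4, 1.9), the red cone covered √(0.5² + 0.9²) ≈ 1.0 units.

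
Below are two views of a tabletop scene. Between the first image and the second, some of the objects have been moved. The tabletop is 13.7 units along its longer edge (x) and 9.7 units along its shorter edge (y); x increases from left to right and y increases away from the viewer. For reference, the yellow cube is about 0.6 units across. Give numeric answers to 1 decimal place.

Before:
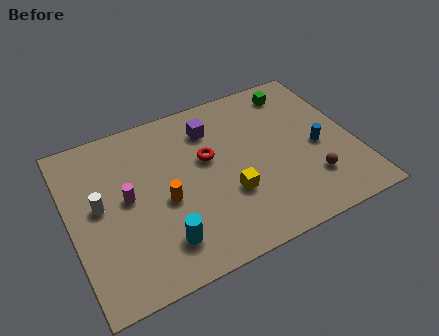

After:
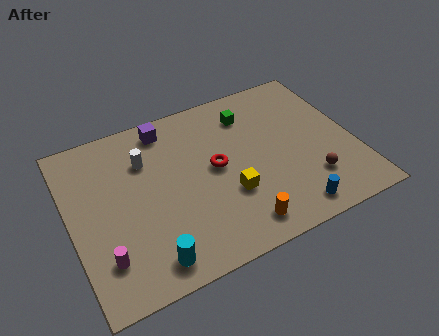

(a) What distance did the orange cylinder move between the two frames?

4.3

The orange cylinder was near (4.4, 4.2) before and (7.6, 1.4) after, so it travelled √(3.2² + 2.8²) ≈ 4.3 units.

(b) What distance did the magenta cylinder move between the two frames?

3.1

The magenta cylinder was near (2.7, 5.1) before and (1.3, 2.3) after, so it travelled √(1.4² + 2.8²) ≈ 3.1 units.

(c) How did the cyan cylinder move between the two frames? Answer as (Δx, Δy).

(-0.7, -0.7)

The cyan cylinder was at about (4.0, 2.0) and moved to about (3.3, 1.3).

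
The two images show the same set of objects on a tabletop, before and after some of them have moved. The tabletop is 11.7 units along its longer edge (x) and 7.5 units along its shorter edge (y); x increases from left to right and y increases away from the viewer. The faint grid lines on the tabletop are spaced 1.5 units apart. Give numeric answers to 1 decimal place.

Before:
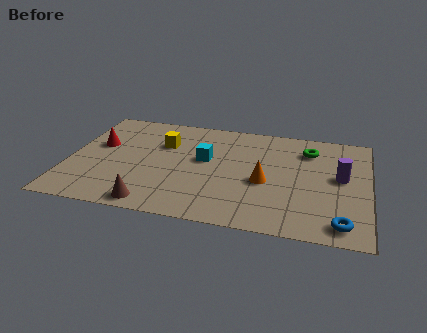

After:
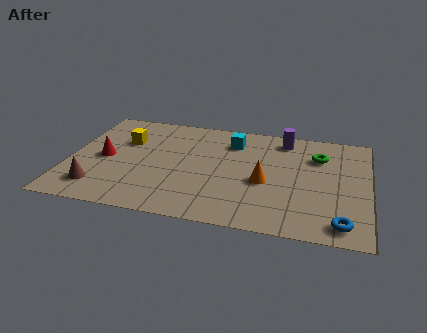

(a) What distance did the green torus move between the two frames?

0.6

The green torus moved from about (9.3, 5.8) to (9.7, 5.4), a distance of √(0.4² + 0.4²) ≈ 0.6.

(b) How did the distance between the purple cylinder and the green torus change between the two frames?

-0.4

Before: roughly 2.1 units apart; after: 1.7. That's 0.4 units closer together.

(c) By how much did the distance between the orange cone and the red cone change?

-0.4

They were about 6.7 units apart before and 6.3 after — 0.4 units closer together.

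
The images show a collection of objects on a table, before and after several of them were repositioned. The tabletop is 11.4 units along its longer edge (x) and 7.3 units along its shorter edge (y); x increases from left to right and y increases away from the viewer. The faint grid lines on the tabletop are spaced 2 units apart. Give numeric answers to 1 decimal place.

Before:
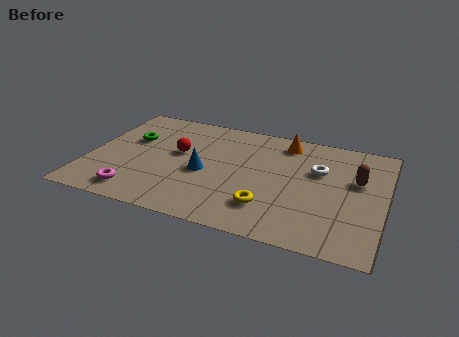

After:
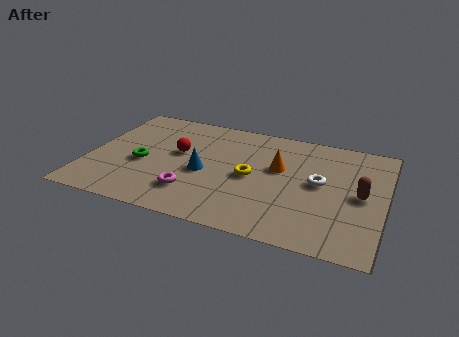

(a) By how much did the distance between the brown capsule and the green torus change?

-0.4

They were about 8.8 units apart before and 8.4 after — 0.4 units closer together.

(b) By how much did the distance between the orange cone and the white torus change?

-0.4

They were about 2.1 units apart before and 1.7 after — 0.4 units closer together.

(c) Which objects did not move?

the red sphere and the blue cone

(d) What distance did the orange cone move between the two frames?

1.8

The orange cone moved from about (7.4, 6.2) to (7.3, 4.4), a distance of √(0.1² + 1.8²) ≈ 1.8.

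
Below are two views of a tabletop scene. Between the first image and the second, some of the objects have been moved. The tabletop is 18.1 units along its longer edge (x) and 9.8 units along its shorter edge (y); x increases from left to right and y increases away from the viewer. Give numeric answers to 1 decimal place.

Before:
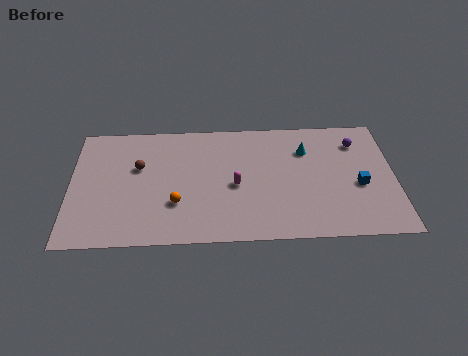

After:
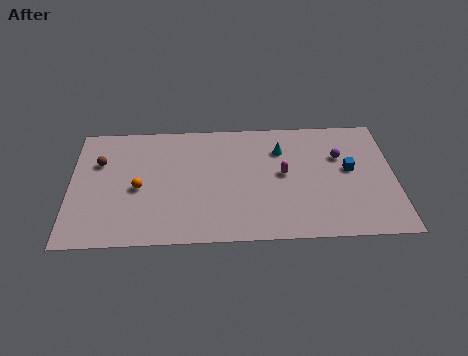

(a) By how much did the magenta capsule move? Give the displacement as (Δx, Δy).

(2.7, 0.8)

The magenta capsule started near (9.2, 4.4) and ended near (11.9, 5.2).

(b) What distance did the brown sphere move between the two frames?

2.3

The brown sphere was near (3.8, 6.1) before and (1.6, 6.6) after, so it travelled √(2.2² + 0.5²) ≈ 2.3 units.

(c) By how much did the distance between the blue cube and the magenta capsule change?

-3.2

They were about 6.9 units apart before and 3.7 after — 3.2 units closer together.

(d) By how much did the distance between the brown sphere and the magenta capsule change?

+4.7

They were about 5.7 units apart before and 10.4 after — 4.7 units further apart.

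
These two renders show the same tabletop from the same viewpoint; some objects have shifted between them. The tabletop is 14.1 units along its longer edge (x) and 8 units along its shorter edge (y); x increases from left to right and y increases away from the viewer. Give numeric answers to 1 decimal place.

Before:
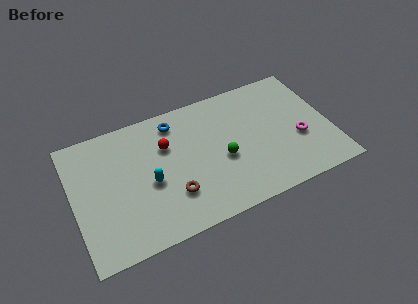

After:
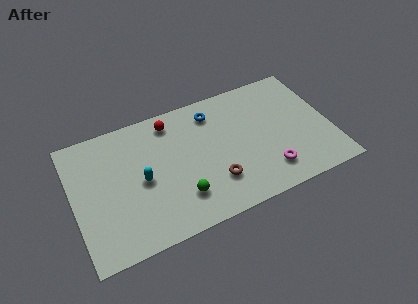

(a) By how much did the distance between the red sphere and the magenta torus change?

-0.5

The distance was about 7.5 in the first image and 7.0 in the second, so they moved 0.5 units closer together.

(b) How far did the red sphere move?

1.5

The red sphere was near (5.2, 5.4) before and (5.6, 6.8) after, so it travelled √(0.4² + 1.4²) ≈ 1.5 units.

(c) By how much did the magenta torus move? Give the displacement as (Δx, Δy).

(-1.9, -1.4)

The magenta torus was at about (12.3, 3.1) and moved to about (10.4, 1.7).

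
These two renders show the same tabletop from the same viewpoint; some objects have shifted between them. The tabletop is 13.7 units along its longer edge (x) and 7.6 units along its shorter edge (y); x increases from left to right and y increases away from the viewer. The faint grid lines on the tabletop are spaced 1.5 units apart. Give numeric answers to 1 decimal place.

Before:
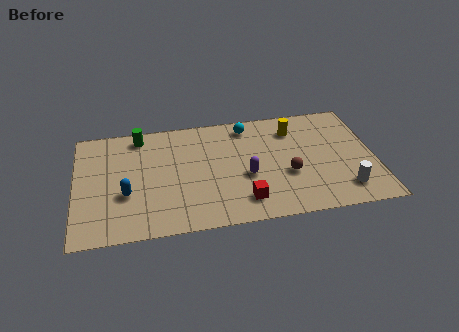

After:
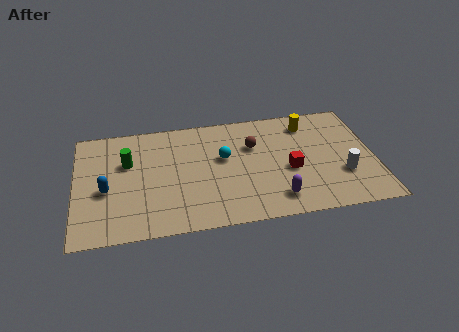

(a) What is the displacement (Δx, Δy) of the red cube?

(2.2, 1.7)

The red cube was at about (7.6, 1.5) and moved to about (9.8, 3.2).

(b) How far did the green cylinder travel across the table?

1.8

The green cylinder moved from about (3.0, 6.6) to (2.4, 4.9), a distance of √(0.6² + 1.7²) ≈ 1.8.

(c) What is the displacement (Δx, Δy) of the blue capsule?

(-0.9, 0.4)

The blue capsule was at about (2.3, 2.8) and moved to about (1.4, 3.2).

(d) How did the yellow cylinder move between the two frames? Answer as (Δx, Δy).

(0.7, 0.3)

From the two frames, the yellow cylinder sits at roughly (10.1, 5.9) before and (10.8, 6.2) after.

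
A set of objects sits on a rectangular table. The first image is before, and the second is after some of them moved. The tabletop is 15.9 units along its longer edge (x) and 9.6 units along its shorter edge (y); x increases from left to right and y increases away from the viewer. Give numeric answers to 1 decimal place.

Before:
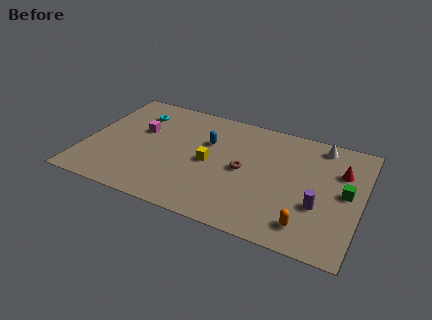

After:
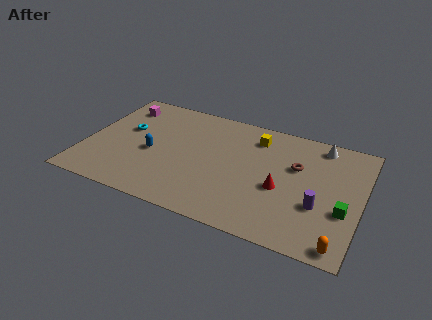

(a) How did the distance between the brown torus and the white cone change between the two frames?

-2.9

They were about 5.5 units apart before and 2.6 after — 2.9 units closer together.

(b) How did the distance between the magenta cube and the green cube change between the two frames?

+2.0

Before: roughly 12.0 units apart; after: 14.0. That's 2.0 units further apart.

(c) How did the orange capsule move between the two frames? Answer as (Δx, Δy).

(1.9, -0.8)

From the two frames, the orange capsule sits at roughly (13.1, 1.7) before and (15.0, 0.9) after.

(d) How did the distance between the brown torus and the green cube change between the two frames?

-1.9

The distance was about 5.8 in the first image and 3.9 in the second, so they moved 1.9 units closer together.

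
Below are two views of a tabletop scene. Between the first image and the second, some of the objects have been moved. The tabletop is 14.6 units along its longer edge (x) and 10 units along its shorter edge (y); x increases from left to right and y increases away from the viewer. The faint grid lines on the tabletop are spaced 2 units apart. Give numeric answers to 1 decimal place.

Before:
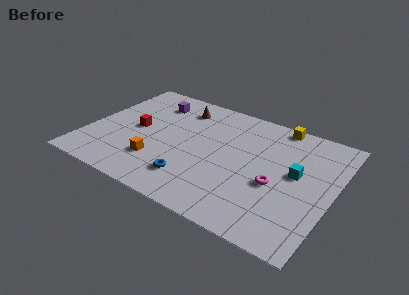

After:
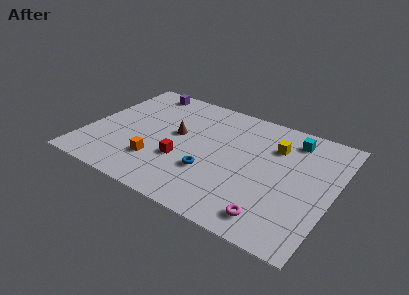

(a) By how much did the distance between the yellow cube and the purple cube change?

+1.0

Before: roughly 7.6 units apart; after: 8.6. That's 1.0 units further apart.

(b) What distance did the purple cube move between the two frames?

1.3

The purple cube was near (3.3, 7.9) before and (2.5, 8.9) after, so it travelled √(0.8² + 1.0²) ≈ 1.3 units.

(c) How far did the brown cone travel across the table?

2.5

From (5.0, 8.1) to (5.2, 5.6), the brown cone covered √(0.2² + 2.5²) ≈ 2.5 units.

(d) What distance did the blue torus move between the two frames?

1.4

The blue torus moved from about (6.7, 2.2) to (7.6, 3.3), a distance of √(0.9² + 1.1²) ≈ 1.4.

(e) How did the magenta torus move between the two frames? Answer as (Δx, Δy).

(0.2, -2.6)

From the two frames, the magenta torus sits at roughly (11.4, 4.1) before and (11.6, 1.5) after.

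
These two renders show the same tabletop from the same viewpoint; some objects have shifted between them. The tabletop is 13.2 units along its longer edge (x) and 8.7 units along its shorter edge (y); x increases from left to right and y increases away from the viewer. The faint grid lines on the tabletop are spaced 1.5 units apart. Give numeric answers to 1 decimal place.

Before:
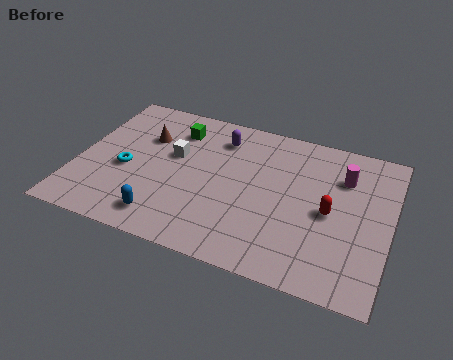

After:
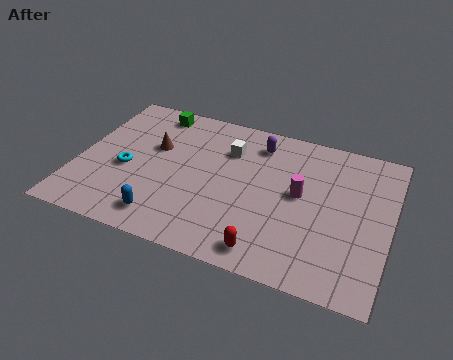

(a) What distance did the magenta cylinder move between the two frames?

2.3

From (11.1, 6.3) to (9.4, 4.7), the magenta cylinder covered √(1.7² + 1.6²) ≈ 2.3 units.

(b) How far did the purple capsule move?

1.6

The purple capsule moved from about (5.8, 6.9) to (7.4, 7.1), a distance of √(1.6² + 0.2²) ≈ 1.6.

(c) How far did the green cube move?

1.4

The green cube moved from about (3.9, 6.8) to (2.8, 7.6), a distance of √(1.1² + 0.8²) ≈ 1.4.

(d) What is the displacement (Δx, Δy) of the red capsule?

(-2.3, -3.0)

The red capsule started near (10.7, 4.1) and ended near (8.4, 1.1).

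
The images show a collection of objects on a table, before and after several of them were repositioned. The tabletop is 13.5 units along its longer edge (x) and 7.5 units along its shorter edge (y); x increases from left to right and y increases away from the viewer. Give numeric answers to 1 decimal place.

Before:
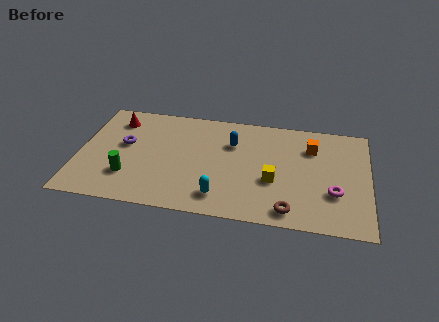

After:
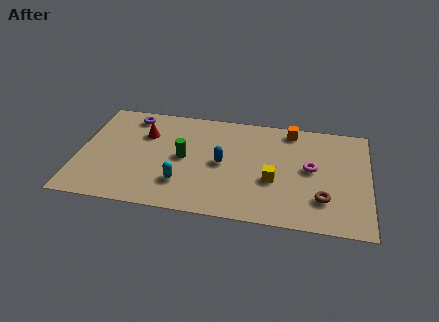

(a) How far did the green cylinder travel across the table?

3.0

From (2.4, 2.1) to (4.9, 3.8), the green cylinder covered √(2.5² + 1.7²) ≈ 3.0 units.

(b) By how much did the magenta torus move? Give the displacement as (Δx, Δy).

(-1.1, 1.5)

The magenta torus was at about (11.9, 2.5) and moved to about (10.8, 4.0).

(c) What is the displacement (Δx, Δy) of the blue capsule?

(-0.4, -1.5)

From the two frames, the blue capsule sits at roughly (7.1, 5.2) before and (6.7, 3.7) after.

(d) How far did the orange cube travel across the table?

1.5

The orange cube was near (10.8, 5.5) before and (9.8, 6.6) after, so it travelled √(1.0² + 1.1²) ≈ 1.5 units.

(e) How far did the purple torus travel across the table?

2.1

The purple torus moved from about (2.1, 4.3) to (2.3, 6.4), a distance of √(0.2² + 2.1²) ≈ 2.1.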